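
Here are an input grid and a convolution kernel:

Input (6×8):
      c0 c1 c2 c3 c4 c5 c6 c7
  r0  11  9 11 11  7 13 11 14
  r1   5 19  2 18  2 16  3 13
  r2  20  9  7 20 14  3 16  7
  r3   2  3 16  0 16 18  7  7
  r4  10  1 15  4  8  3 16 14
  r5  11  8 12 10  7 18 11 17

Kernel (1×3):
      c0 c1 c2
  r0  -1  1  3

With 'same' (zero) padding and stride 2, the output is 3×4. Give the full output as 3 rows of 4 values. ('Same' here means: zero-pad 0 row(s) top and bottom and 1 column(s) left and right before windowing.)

38 35 35 40
47 58 3 34
13 26 13 55

Output[0,0]: The receptive field on the zero-padded input at this output position is [0 11 9]. Elementwise product with the kernel and sum: 0·-1 + 11·1 + 9·3.
Output[0,1]: The receptive field on the zero-padded input at this output position is [9 11 11]. Elementwise product with the kernel and sum: 9·-1 + 11·1 + 11·3.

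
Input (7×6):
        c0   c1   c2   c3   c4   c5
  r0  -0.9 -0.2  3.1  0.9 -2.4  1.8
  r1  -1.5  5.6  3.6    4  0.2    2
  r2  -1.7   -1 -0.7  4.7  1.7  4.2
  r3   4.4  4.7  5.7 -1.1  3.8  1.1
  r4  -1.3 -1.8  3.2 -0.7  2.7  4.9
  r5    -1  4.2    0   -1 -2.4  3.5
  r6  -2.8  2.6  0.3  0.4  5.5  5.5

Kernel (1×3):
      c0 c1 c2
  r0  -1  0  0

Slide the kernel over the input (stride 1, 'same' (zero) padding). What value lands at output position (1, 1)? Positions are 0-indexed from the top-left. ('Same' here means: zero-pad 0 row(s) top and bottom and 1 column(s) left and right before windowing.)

The receptive field on the zero-padded input at this output position is [-1.5 5.6 3.6]. Elementwise product with the kernel and sum: -1.5·-1.

1.5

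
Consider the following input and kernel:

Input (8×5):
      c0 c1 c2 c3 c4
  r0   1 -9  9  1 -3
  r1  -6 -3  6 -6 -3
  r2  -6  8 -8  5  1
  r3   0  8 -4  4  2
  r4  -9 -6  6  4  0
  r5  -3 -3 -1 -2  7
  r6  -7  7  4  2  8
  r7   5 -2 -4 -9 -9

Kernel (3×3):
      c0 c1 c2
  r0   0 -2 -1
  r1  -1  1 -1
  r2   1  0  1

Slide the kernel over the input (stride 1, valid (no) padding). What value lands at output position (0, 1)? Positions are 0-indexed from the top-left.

The receptive field on the input at this output position is [-9 9 1 / -3 6 -6 / 8 -8 5]. Elementwise product with the kernel and sum: 9·-2 + 1·-1 + -3·-1 + 6·1 + -6·-1 + 8·1 + 5·1.

9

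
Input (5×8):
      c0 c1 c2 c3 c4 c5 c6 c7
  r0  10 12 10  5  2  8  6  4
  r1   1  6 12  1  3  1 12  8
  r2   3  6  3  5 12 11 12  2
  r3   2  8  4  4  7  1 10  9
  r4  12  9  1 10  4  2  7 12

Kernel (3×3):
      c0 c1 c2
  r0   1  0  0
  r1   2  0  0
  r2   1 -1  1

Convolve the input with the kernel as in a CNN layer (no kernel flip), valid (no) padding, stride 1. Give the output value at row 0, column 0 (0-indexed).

The receptive field on the input at this output position is [10 12 10 / 1 6 12 / 3 6 3]. Elementwise product with the kernel and sum: 10·1 + 1·2 + 3·1 + 6·-1 + 3·1.

12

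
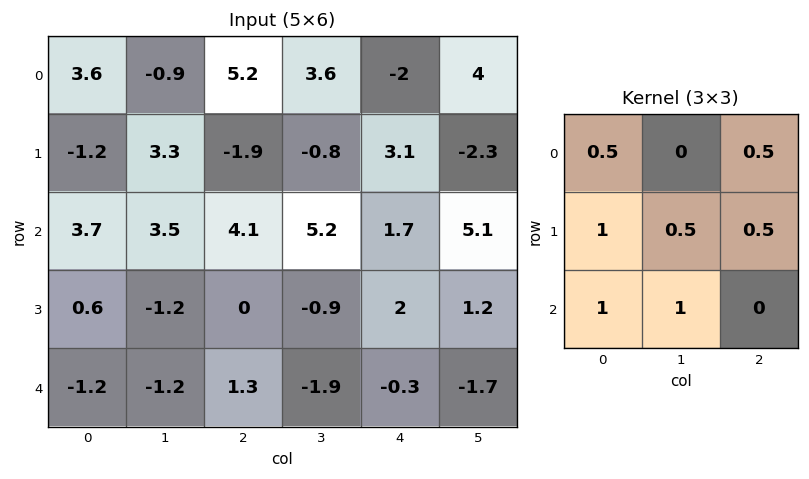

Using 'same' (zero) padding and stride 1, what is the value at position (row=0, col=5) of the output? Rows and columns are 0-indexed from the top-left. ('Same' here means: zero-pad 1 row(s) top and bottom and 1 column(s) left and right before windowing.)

The receptive field on the zero-padded input at this output position is [0 0 0 / -2 4 0 / 3.1 -2.3 0]. Elementwise product with the kernel and sum: 0·0.5 + 0·0.5 + -2·1 + 4·0.5 + 0·0.5 + 3.1·1 + -2.3·1.

0.8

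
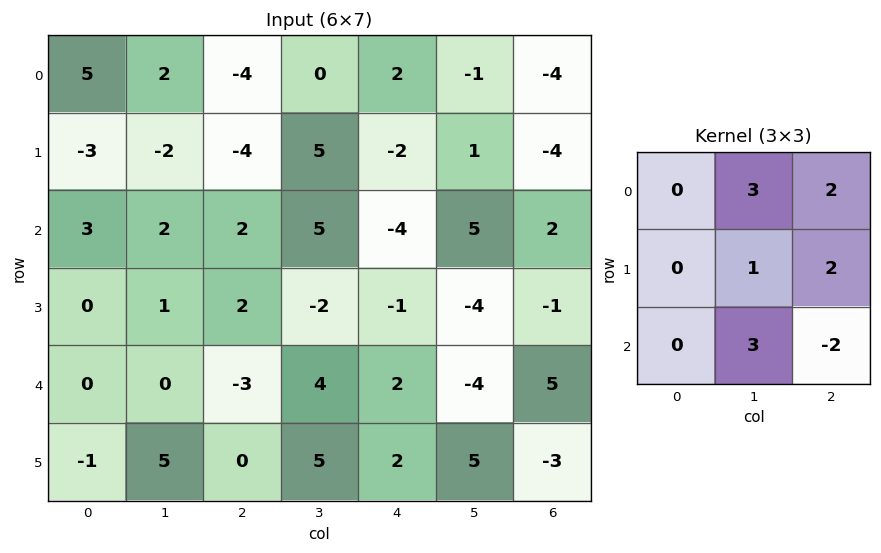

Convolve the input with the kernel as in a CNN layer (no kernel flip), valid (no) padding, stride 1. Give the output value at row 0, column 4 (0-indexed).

-7

The receptive field on the input at this output position is [2 -1 -4 / -2 1 -4 / -4 5 2]. Elementwise product with the kernel and sum: -1·3 + -4·2 + 1·1 + -4·2 + 5·3 + 2·-2.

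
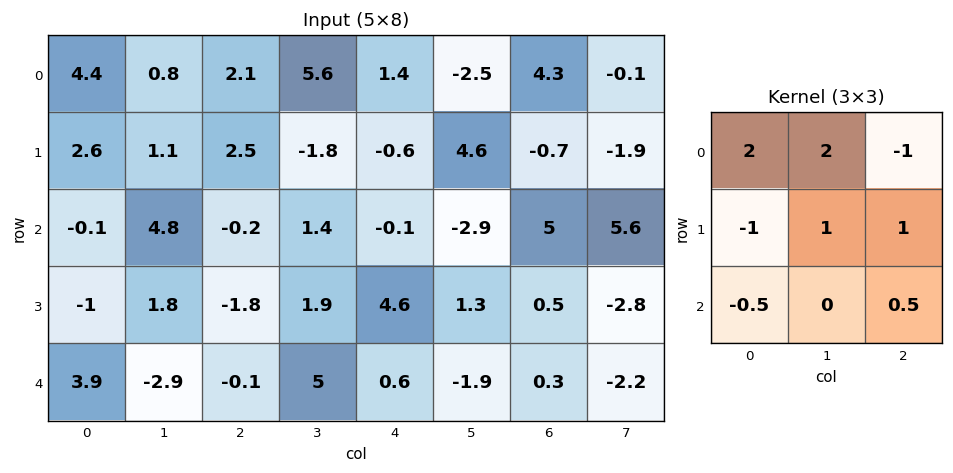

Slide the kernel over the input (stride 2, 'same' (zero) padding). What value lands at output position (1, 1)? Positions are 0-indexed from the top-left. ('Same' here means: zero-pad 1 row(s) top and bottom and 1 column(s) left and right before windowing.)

The receptive field on the zero-padded input at this output position is [1.1 2.5 -1.8 / 4.8 -0.2 1.4 / 1.8 -1.8 1.9]. Elementwise product with the kernel and sum: 1.1·2 + 2.5·2 + -1.8·-1 + 4.8·-1 + -0.2·1 + 1.4·1 + 1.8·-0.5 + 1.9·0.5.

5.45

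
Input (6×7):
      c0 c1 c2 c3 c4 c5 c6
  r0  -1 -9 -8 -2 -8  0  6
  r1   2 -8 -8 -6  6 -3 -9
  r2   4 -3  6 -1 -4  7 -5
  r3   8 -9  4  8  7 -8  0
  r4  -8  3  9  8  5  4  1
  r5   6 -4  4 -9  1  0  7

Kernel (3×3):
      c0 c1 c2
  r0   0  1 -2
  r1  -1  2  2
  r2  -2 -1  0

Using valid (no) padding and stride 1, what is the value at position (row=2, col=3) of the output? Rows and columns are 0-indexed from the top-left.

-49

The receptive field on the input at this output position is [-1 -4 7 / 8 7 -8 / 8 5 4]. Elementwise product with the kernel and sum: -4·1 + 7·-2 + 8·-1 + 7·2 + -8·2 + 8·-2 + 5·-1.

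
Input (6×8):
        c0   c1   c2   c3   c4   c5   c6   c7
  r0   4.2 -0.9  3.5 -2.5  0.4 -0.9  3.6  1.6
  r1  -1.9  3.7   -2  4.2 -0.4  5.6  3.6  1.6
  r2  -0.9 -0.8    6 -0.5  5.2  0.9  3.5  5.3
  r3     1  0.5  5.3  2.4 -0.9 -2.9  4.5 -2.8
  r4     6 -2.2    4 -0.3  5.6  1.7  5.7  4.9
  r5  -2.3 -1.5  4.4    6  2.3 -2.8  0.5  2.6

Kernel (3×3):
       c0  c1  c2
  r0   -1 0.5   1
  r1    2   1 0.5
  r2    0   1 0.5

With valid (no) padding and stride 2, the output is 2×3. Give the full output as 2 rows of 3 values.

-0.05 -2.25 12
11.45 14 0.85

Output[0,0]: The receptive field on the input at this output position is [4.2 -0.9 3.5 / -1.9 3.7 -2 / -0.9 -0.8 6]. Elementwise product with the kernel and sum: 4.2·-1 + -0.9·0.5 + 3.5·1 + -1.9·2 + 3.7·1 + -2·0.5 + -0.8·1 + 6·0.5.
Output[0,1]: The receptive field on the input at this output position is [3.5 -2.5 0.4 / -2 4.2 -0.4 / 6 -0.5 5.2]. Elementwise product with the kernel and sum: 3.5·-1 + -2.5·0.5 + 0.4·1 + -2·2 + 4.2·1 + -0.4·0.5 + -0.5·1 + 5.2·0.5.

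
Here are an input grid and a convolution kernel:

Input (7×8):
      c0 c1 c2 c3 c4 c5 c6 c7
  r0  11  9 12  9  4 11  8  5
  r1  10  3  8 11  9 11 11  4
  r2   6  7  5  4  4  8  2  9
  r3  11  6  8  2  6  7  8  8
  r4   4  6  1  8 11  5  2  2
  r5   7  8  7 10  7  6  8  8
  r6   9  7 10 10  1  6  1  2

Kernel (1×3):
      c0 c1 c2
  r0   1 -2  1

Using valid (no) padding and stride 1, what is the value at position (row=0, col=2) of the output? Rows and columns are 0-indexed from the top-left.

-2

The receptive field on the input at this output position is [12 9 4]. Elementwise product with the kernel and sum: 12·1 + 9·-2 + 4·1.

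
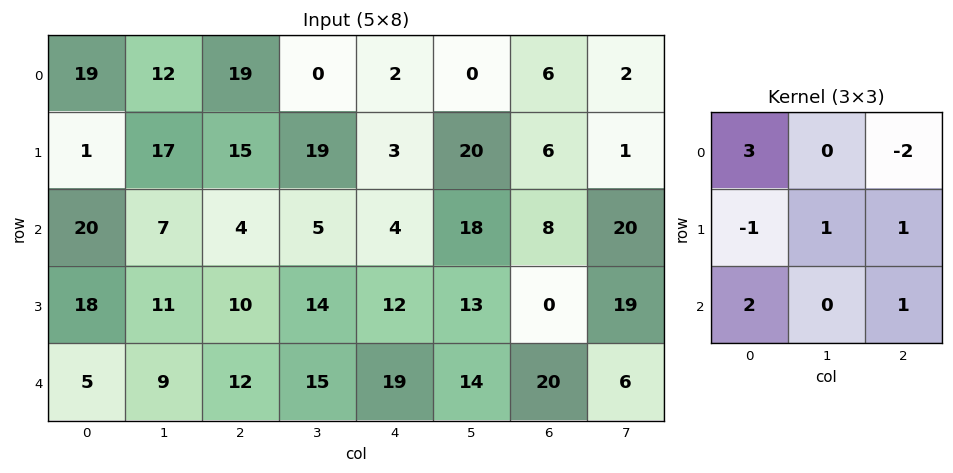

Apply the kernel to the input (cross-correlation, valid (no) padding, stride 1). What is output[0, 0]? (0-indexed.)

94

The receptive field on the input at this output position is [19 12 19 / 1 17 15 / 20 7 4]. Elementwise product with the kernel and sum: 19·3 + 19·-2 + 1·-1 + 17·1 + 15·1 + 20·2 + 4·1.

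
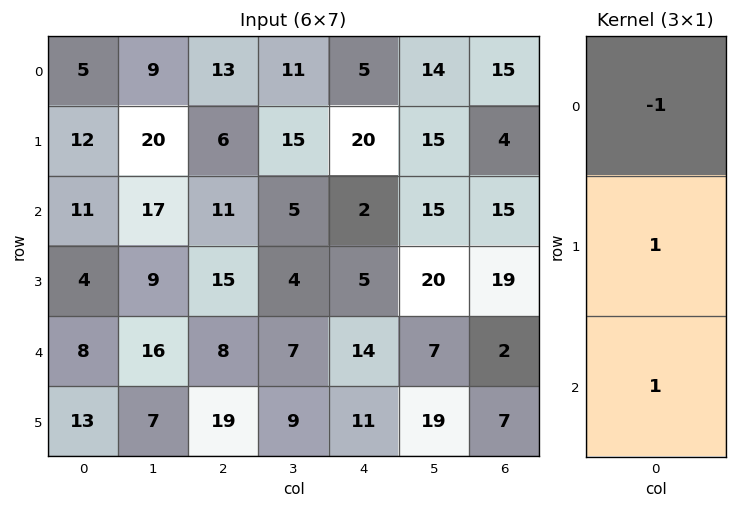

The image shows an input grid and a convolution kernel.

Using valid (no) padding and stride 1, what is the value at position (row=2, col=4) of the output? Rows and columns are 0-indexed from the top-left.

17

The receptive field on the input at this output position is [2 / 5 / 14]. Elementwise product with the kernel and sum: 2·-1 + 5·1 + 14·1.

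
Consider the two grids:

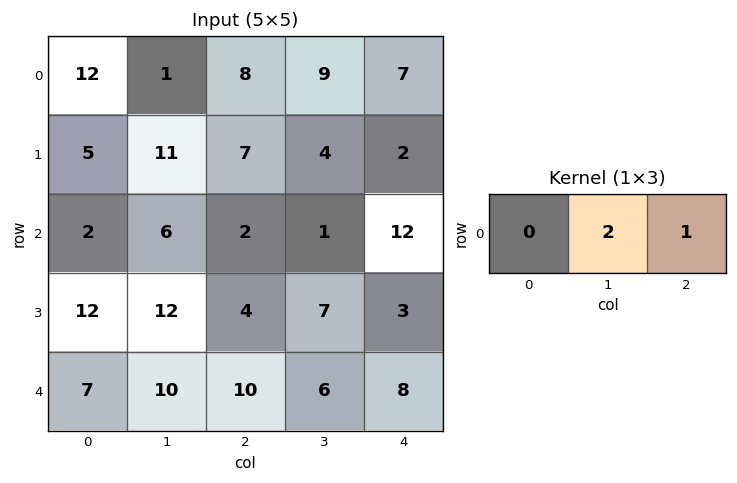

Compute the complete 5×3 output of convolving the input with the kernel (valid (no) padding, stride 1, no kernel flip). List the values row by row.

10 25 25
29 18 10
14 5 14
28 15 17
30 26 20

Output[0,0]: The receptive field on the input at this output position is [12 1 8]. Elementwise product with the kernel and sum: 1·2 + 8·1.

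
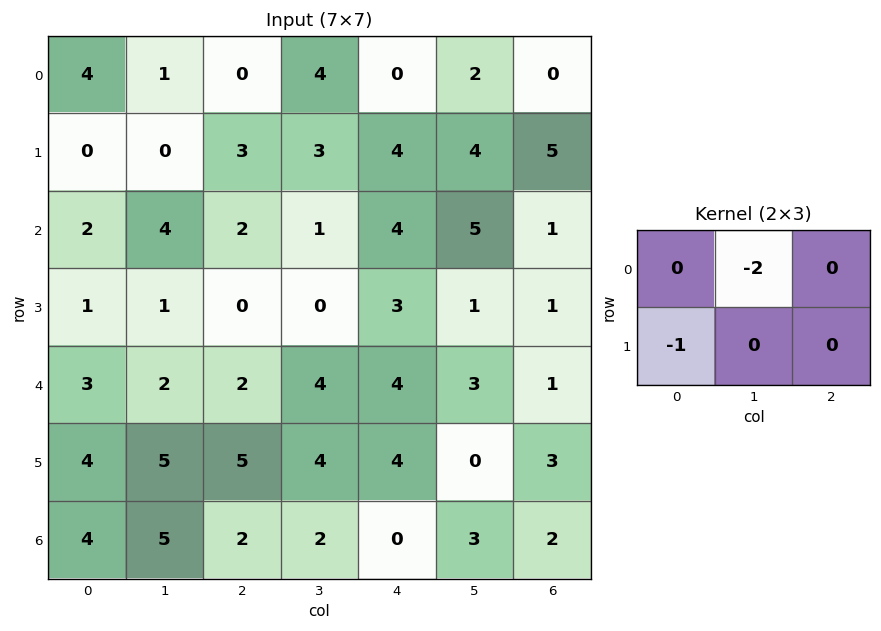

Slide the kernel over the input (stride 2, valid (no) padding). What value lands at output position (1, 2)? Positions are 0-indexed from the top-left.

The receptive field on the input at this output position is [4 5 1 / 3 1 1]. Elementwise product with the kernel and sum: 5·-2 + 3·-1.

-13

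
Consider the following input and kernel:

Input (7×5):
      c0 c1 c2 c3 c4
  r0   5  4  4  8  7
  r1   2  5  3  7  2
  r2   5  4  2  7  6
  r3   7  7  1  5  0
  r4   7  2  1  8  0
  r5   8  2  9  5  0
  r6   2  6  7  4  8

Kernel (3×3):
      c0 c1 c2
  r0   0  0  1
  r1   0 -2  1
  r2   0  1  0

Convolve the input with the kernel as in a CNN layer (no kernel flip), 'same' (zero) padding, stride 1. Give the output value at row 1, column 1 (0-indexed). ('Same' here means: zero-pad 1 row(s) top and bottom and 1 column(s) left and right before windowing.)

The receptive field on the zero-padded input at this output position is [5 4 4 / 2 5 3 / 5 4 2]. Elementwise product with the kernel and sum: 4·1 + 5·-2 + 3·1 + 4·1.

1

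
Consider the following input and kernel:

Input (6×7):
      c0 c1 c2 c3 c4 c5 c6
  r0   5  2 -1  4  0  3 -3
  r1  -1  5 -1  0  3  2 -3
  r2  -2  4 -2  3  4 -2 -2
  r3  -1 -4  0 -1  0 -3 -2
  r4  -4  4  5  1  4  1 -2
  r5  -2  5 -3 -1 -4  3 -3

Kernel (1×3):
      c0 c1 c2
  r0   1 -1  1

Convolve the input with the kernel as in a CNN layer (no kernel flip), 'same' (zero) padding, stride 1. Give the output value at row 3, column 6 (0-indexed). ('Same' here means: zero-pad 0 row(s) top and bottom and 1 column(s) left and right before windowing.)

The receptive field on the zero-padded input at this output position is [-3 -2 0]. Elementwise product with the kernel and sum: -3·1 + -2·-1 + 0·1.

-1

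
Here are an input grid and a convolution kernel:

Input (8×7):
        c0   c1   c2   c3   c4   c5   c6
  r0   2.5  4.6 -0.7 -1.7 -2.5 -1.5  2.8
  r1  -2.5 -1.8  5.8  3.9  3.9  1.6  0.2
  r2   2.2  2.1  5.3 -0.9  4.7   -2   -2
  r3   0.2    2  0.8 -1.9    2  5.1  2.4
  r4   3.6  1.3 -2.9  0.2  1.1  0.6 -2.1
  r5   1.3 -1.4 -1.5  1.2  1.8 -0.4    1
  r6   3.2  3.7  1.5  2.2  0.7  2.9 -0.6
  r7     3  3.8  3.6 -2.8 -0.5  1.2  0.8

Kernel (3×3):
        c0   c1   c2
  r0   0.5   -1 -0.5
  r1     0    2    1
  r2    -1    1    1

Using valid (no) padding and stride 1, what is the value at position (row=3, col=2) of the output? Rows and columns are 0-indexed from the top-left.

The receptive field on the input at this output position is [0.8 -1.9 2 / -2.9 0.2 1.1 / -1.5 1.2 1.8]. Elementwise product with the kernel and sum: 0.8·0.5 + -1.9·-1 + 2·-0.5 + 0.2·2 + 1.1·1 + -1.5·-1 + 1.2·1 + 1.8·1.

7.3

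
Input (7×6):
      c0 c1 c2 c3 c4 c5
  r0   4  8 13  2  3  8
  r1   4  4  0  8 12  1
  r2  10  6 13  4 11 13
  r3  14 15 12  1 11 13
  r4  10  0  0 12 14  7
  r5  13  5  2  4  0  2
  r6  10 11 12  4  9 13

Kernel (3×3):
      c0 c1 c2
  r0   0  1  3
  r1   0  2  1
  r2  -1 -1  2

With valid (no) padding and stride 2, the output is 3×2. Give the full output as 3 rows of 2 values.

65 44
77 66
15 64

Output[0,0]: The receptive field on the input at this output position is [4 8 13 / 4 4 0 / 10 6 13]. Elementwise product with the kernel and sum: 8·1 + 13·3 + 4·2 + 0·1 + 10·-1 + 6·-1 + 13·2.
Output[0,1]: The receptive field on the input at this output position is [13 2 3 / 0 8 12 / 13 4 11]. Elementwise product with the kernel and sum: 2·1 + 3·3 + 8·2 + 12·1 + 13·-1 + 4·-1 + 11·2.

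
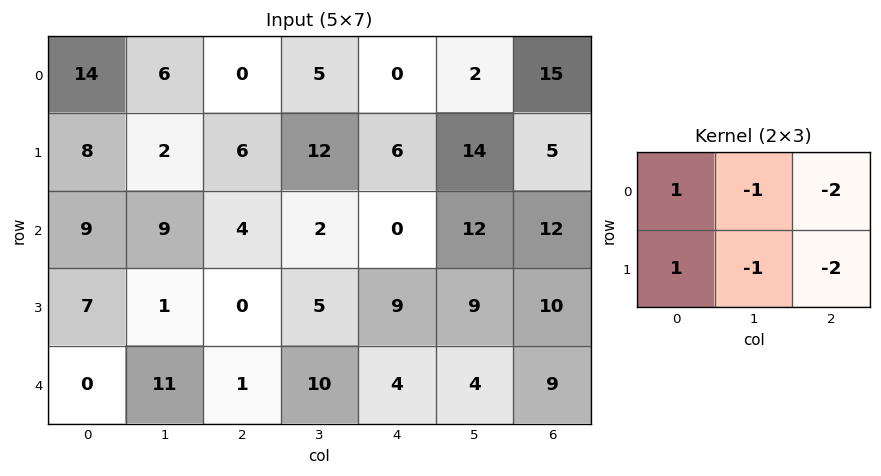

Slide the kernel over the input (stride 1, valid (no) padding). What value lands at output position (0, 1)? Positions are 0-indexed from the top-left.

-32

The receptive field on the input at this output position is [6 0 5 / 2 6 12]. Elementwise product with the kernel and sum: 6·1 + 0·-1 + 5·-2 + 2·1 + 6·-1 + 12·-2.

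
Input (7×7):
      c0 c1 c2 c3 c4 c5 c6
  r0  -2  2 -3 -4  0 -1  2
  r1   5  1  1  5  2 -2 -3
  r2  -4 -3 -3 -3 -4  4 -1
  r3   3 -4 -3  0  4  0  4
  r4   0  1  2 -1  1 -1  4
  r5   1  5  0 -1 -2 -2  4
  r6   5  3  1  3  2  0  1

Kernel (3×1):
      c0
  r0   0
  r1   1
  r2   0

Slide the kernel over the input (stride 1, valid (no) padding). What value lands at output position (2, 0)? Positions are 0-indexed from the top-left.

3

The receptive field on the input at this output position is [-4 / 3 / 0]. Elementwise product with the kernel and sum: 3·1.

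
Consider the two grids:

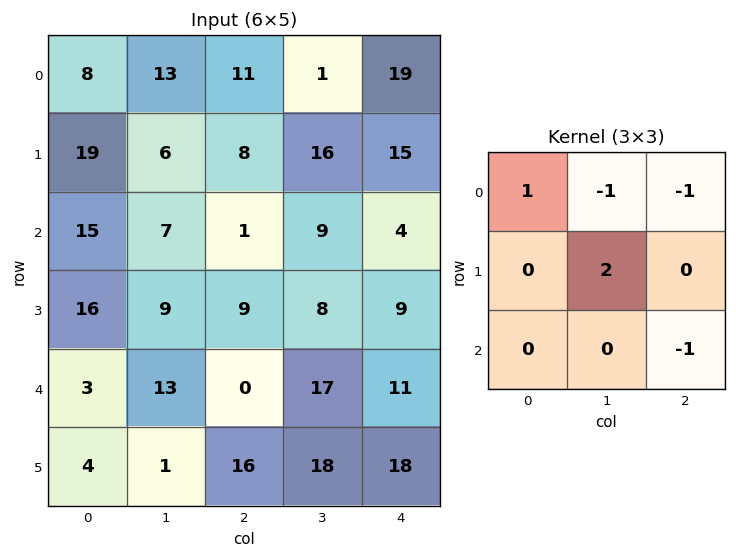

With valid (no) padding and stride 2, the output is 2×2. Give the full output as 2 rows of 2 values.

Output[0,0]: The receptive field on the input at this output position is [8 13 11 / 19 6 8 / 15 7 1]. Elementwise product with the kernel and sum: 8·1 + 13·-1 + 11·-1 + 6·2 + 1·-1.

-5 19
25 -7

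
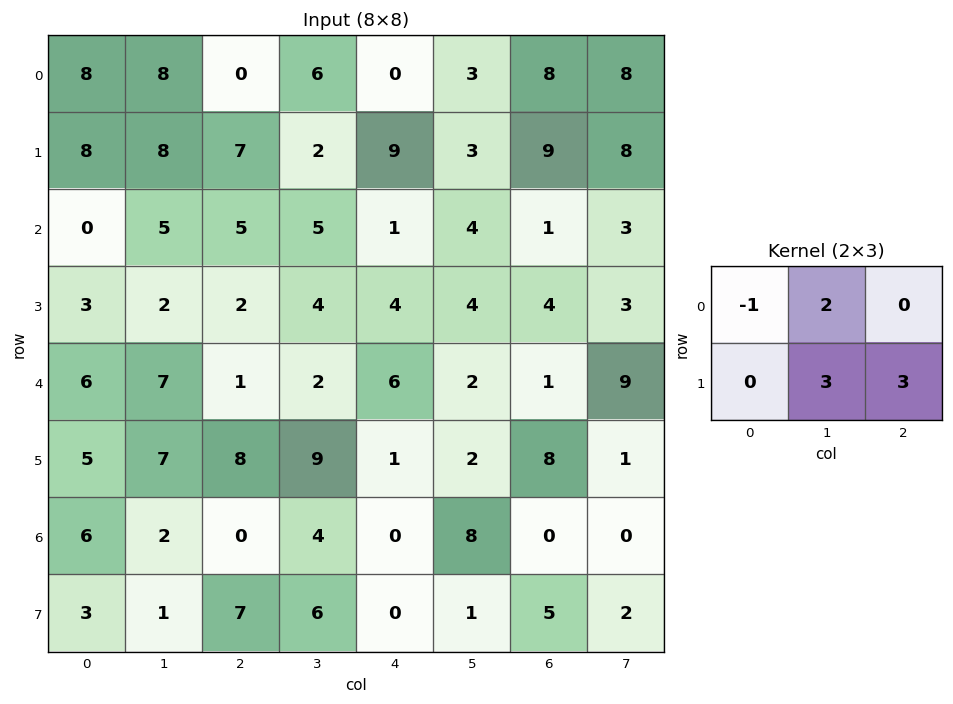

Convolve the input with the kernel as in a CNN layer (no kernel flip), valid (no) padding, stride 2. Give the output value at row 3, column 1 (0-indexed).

26

The receptive field on the input at this output position is [0 4 0 / 7 6 0]. Elementwise product with the kernel and sum: 0·-1 + 4·2 + 6·3 + 0·3.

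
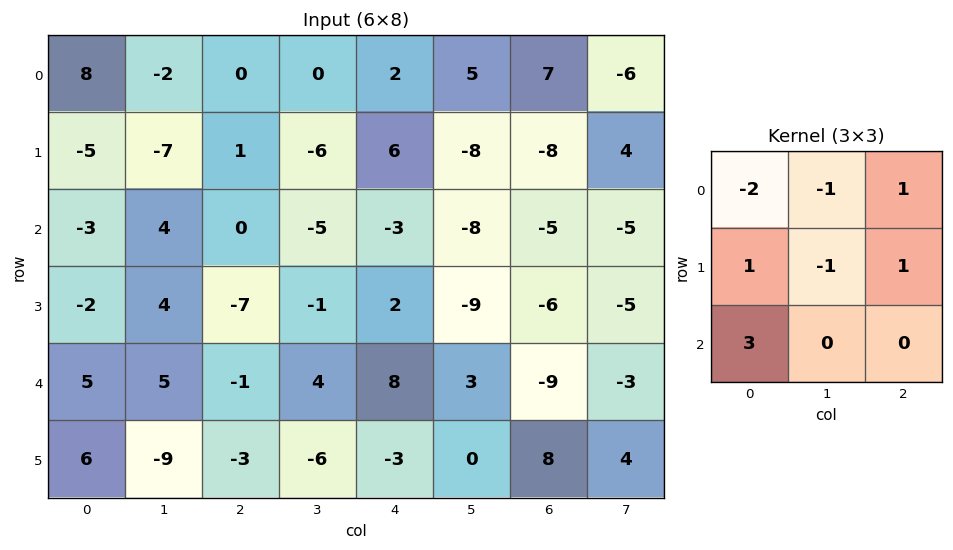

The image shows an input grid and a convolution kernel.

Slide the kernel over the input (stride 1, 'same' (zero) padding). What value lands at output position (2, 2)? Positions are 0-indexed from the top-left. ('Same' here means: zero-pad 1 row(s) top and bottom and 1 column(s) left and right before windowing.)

The receptive field on the zero-padded input at this output position is [-7 1 -6 / 4 0 -5 / 4 -7 -1]. Elementwise product with the kernel and sum: -7·-2 + 1·-1 + -6·1 + 4·1 + 0·-1 + -5·1 + 4·3.

18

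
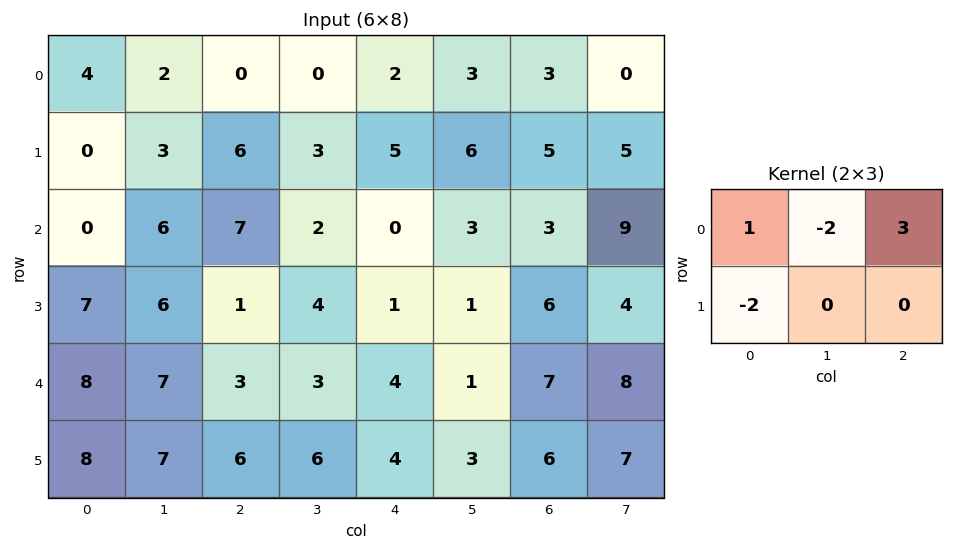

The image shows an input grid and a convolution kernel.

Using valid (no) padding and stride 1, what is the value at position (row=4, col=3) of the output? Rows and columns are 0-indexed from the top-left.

The receptive field on the input at this output position is [3 4 1 / 6 4 3]. Elementwise product with the kernel and sum: 3·1 + 4·-2 + 1·3 + 6·-2.

-14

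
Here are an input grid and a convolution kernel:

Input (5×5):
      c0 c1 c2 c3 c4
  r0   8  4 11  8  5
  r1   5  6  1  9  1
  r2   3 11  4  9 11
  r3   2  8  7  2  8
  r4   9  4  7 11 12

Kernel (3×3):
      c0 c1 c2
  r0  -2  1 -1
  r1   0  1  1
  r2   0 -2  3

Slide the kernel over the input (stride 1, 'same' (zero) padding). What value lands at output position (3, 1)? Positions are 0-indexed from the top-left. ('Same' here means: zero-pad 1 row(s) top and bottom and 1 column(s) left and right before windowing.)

The receptive field on the zero-padded input at this output position is [3 11 4 / 2 8 7 / 9 4 7]. Elementwise product with the kernel and sum: 3·-2 + 11·1 + 4·-1 + 8·1 + 7·1 + 4·-2 + 7·3.

29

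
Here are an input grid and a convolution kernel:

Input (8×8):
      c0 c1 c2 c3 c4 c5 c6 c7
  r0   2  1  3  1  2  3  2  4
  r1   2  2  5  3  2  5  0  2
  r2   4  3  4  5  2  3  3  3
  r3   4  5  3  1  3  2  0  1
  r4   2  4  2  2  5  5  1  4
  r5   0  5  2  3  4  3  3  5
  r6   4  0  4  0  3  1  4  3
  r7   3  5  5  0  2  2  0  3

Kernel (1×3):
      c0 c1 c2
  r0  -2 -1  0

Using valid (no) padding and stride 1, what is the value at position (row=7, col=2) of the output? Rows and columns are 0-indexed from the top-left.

-10

The receptive field on the input at this output position is [5 0 2]. Elementwise product with the kernel and sum: 5·-2 + 0·-1.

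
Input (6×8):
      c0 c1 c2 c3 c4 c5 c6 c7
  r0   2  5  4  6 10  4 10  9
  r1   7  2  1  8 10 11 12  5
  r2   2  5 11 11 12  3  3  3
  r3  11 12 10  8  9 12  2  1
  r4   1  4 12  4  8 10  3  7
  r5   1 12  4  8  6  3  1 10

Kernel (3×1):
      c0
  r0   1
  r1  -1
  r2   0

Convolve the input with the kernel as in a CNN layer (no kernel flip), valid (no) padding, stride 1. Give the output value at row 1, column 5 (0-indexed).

8

The receptive field on the input at this output position is [11 / 3 / 12]. Elementwise product with the kernel and sum: 11·1 + 3·-1.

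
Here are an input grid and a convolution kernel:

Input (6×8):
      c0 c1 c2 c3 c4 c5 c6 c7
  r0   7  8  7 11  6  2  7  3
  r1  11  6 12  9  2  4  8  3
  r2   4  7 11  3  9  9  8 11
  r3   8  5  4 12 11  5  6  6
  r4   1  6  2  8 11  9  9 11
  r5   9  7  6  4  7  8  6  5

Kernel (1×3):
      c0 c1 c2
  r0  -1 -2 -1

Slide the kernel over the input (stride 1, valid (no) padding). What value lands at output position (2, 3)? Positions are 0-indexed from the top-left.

-30

The receptive field on the input at this output position is [3 9 9]. Elementwise product with the kernel and sum: 3·-1 + 9·-2 + 9·-1.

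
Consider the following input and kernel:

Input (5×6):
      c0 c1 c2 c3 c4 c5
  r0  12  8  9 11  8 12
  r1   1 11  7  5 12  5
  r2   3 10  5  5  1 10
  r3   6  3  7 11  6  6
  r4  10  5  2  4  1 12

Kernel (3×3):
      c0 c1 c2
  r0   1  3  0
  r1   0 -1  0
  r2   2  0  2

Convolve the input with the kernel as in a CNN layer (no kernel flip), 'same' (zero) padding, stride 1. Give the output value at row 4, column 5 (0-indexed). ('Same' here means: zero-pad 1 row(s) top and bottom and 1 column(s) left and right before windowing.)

The receptive field on the zero-padded input at this output position is [6 6 0 / 1 12 0 / 0 0 0]. Elementwise product with the kernel and sum: 6·1 + 6·3 + 12·-1 + 0·2 + 0·2.

12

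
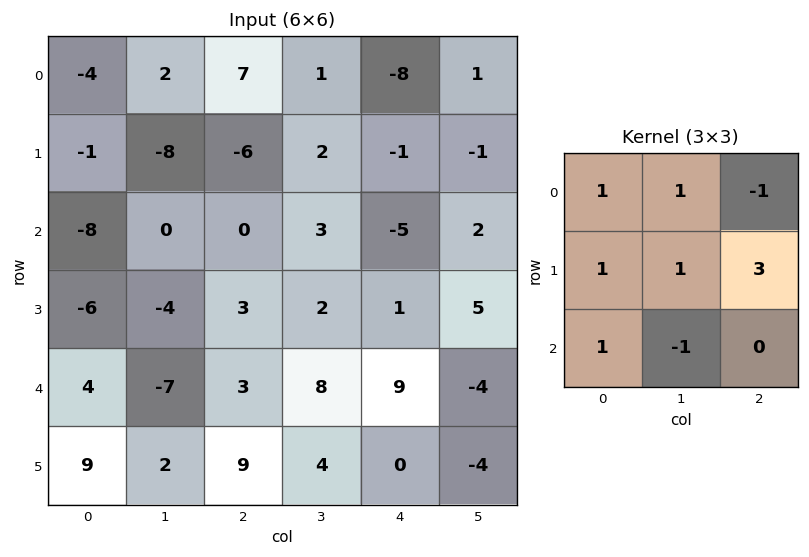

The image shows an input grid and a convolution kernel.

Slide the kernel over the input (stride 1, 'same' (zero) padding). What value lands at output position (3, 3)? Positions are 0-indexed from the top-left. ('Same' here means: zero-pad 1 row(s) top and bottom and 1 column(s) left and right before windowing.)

11

The receptive field on the zero-padded input at this output position is [0 3 -5 / 3 2 1 / 3 8 9]. Elementwise product with the kernel and sum: 0·1 + 3·1 + -5·-1 + 3·1 + 2·1 + 1·3 + 3·1 + 8·-1.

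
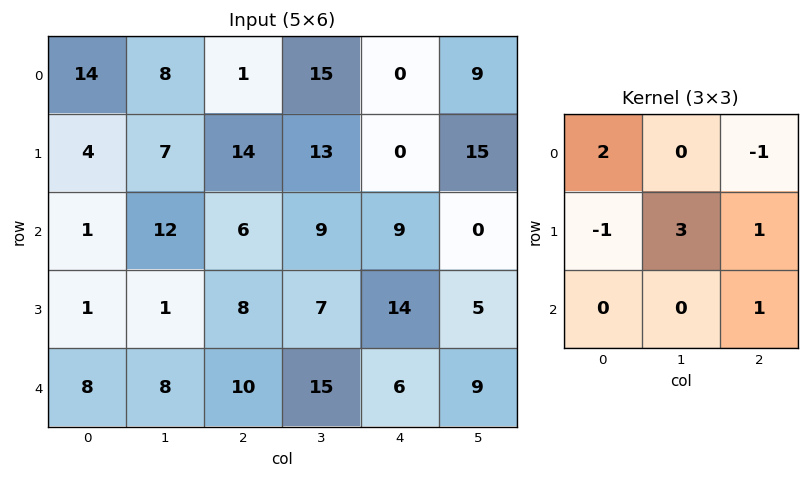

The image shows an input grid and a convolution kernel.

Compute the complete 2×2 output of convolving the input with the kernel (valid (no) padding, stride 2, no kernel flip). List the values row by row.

64 36
16 36

Output[0,0]: The receptive field on the input at this output position is [14 8 1 / 4 7 14 / 1 12 6]. Elementwise product with the kernel and sum: 14·2 + 1·-1 + 4·-1 + 7·3 + 14·1 + 6·1.
Output[0,1]: The receptive field on the input at this output position is [1 15 0 / 14 13 0 / 6 9 9]. Elementwise product with the kernel and sum: 1·2 + 0·-1 + 14·-1 + 13·3 + 0·1 + 9·1.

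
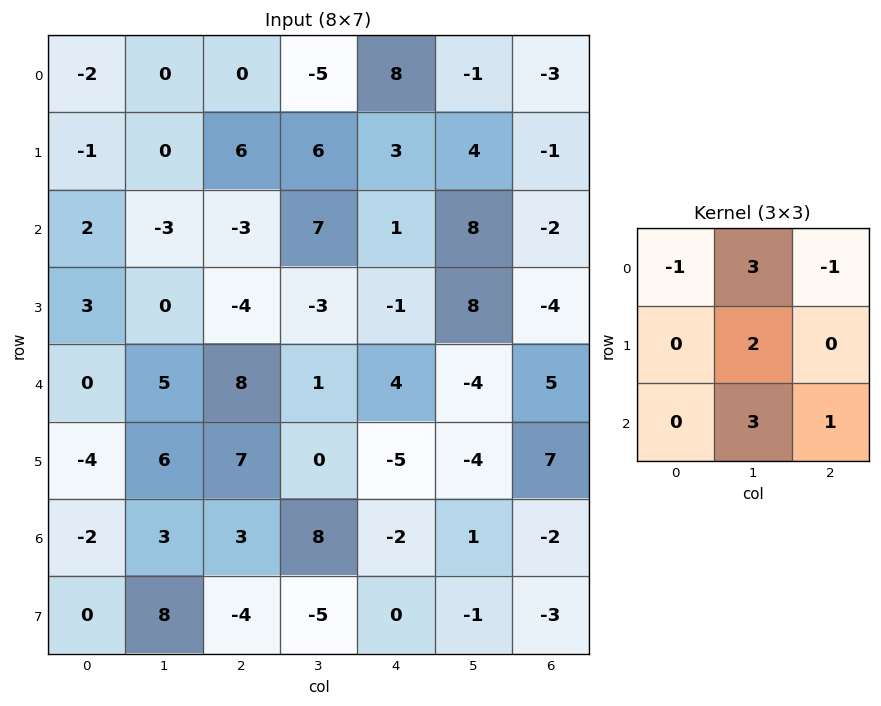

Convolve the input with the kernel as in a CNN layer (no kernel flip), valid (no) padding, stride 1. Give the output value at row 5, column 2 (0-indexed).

-1

The receptive field on the input at this output position is [7 0 -5 / 3 8 -2 / -4 -5 0]. Elementwise product with the kernel and sum: 7·-1 + 0·3 + -5·-1 + 8·2 + -5·3 + 0·1.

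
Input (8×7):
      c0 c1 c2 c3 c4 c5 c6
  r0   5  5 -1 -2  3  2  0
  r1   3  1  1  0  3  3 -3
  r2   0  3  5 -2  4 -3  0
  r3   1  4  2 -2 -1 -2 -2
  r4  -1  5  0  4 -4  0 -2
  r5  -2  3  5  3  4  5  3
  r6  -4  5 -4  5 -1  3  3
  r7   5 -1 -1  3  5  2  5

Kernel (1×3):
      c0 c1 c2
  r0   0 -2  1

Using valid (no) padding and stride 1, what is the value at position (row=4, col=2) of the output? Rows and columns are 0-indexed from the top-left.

The receptive field on the input at this output position is [0 4 -4]. Elementwise product with the kernel and sum: 4·-2 + -4·1.

-12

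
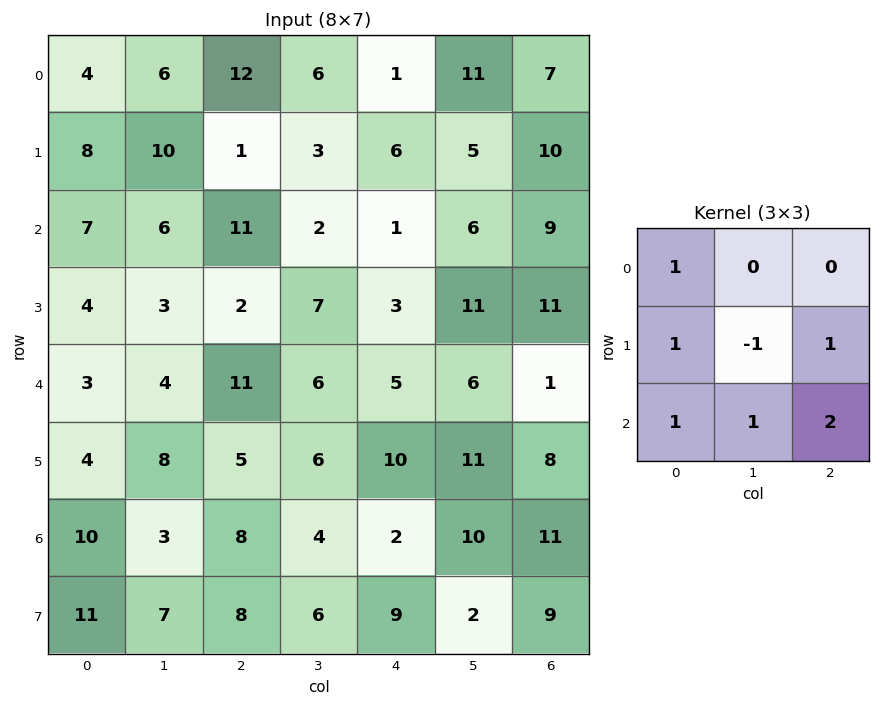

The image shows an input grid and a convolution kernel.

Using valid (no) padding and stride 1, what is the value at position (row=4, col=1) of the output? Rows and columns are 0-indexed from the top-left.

32

The receptive field on the input at this output position is [4 11 6 / 8 5 6 / 3 8 4]. Elementwise product with the kernel and sum: 4·1 + 8·1 + 5·-1 + 6·1 + 3·1 + 8·1 + 4·2.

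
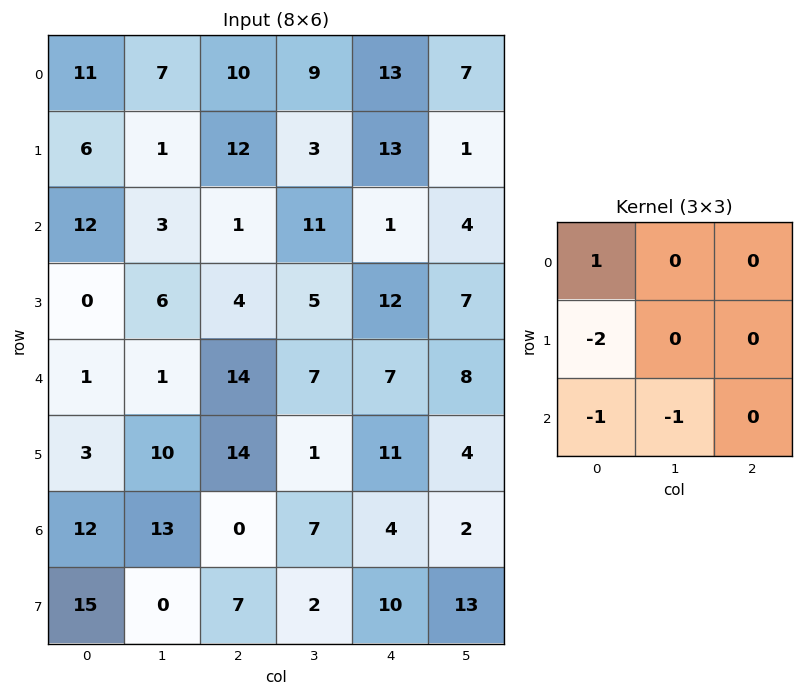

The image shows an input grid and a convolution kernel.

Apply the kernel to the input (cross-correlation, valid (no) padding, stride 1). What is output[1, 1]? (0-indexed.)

The receptive field on the input at this output position is [1 12 3 / 3 1 11 / 6 4 5]. Elementwise product with the kernel and sum: 1·1 + 3·-2 + 6·-1 + 4·-1.

-15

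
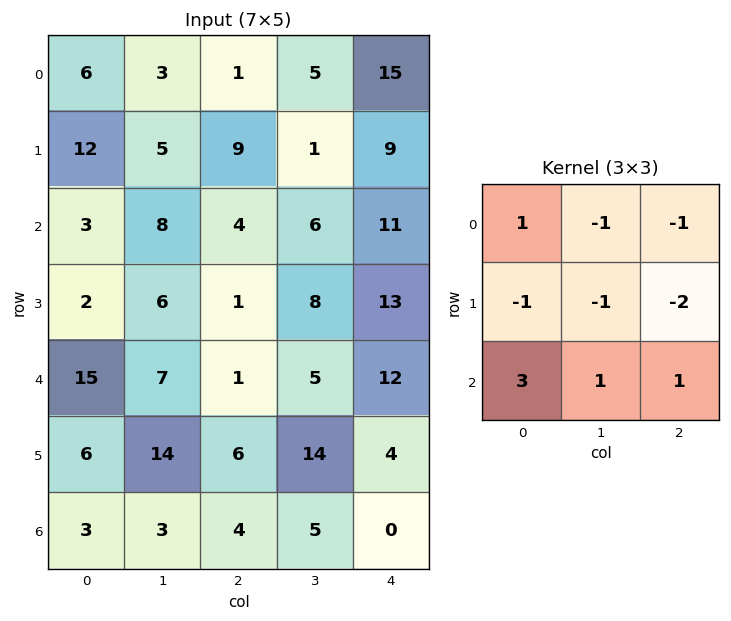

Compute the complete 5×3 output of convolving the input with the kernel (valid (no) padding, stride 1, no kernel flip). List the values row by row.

-12 15 -18
-8 -2 -9
34 2 -28
9 41 -14
-9 -29 -27

Output[0,0]: The receptive field on the input at this output position is [6 3 1 / 12 5 9 / 3 8 4]. Elementwise product with the kernel and sum: 6·1 + 3·-1 + 1·-1 + 12·-1 + 5·-1 + 9·-2 + 3·3 + 8·1 + 4·1.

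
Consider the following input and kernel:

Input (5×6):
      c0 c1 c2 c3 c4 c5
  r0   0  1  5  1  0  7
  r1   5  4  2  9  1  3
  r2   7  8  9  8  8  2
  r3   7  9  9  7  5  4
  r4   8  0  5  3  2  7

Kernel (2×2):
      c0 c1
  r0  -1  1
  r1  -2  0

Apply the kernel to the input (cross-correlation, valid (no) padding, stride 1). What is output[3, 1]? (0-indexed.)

The receptive field on the input at this output position is [9 9 / 0 5]. Elementwise product with the kernel and sum: 9·-1 + 9·1 + 0·-2.

0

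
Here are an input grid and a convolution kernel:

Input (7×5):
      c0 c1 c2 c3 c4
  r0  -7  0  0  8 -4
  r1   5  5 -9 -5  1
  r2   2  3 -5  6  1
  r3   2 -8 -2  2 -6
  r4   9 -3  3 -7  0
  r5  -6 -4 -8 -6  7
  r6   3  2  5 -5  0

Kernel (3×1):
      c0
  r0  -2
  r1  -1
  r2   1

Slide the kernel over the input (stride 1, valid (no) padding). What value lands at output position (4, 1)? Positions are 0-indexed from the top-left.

12

The receptive field on the input at this output position is [-3 / -4 / 2]. Elementwise product with the kernel and sum: -3·-2 + -4·-1 + 2·1.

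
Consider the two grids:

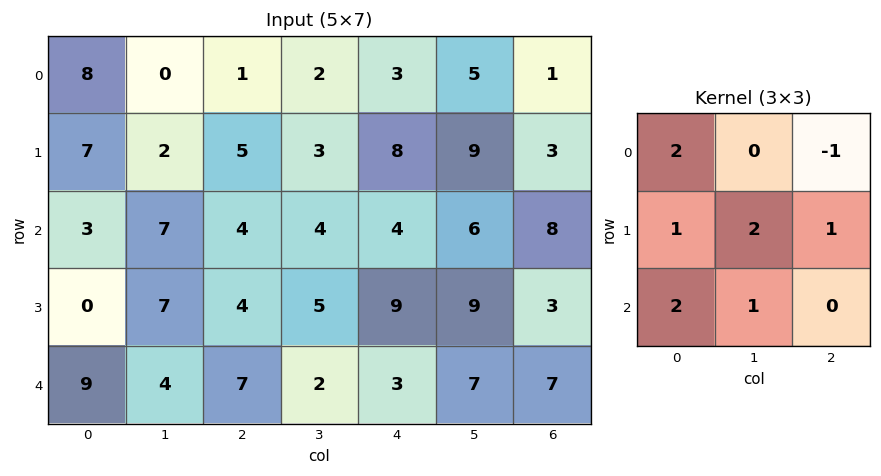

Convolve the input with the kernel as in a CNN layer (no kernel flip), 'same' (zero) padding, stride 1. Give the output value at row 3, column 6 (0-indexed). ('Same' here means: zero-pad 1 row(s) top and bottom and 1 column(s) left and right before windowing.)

The receptive field on the zero-padded input at this output position is [6 8 0 / 9 3 0 / 7 7 0]. Elementwise product with the kernel and sum: 6·2 + 0·-1 + 9·1 + 3·2 + 0·1 + 7·2 + 7·1.

48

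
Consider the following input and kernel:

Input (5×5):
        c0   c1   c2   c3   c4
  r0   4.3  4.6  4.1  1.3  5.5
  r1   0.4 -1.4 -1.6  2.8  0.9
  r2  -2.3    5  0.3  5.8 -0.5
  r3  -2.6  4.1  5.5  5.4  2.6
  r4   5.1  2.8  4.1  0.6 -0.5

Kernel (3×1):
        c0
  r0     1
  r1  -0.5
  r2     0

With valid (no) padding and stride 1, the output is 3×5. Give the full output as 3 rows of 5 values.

Output[0,0]: The receptive field on the input at this output position is [4.3 / 0.4 / -2.3]. Elementwise product with the kernel and sum: 4.3·1 + 0.4·-0.5.
Output[0,1]: The receptive field on the input at this output position is [4.6 / -1.4 / 5]. Elementwise product with the kernel and sum: 4.6·1 + -1.4·-0.5.

4.1 5.3 4.9 -0.1 5.05
1.55 -3.9 -1.75 -0.1 1.15
-1 2.95 -2.45 3.1 -1.8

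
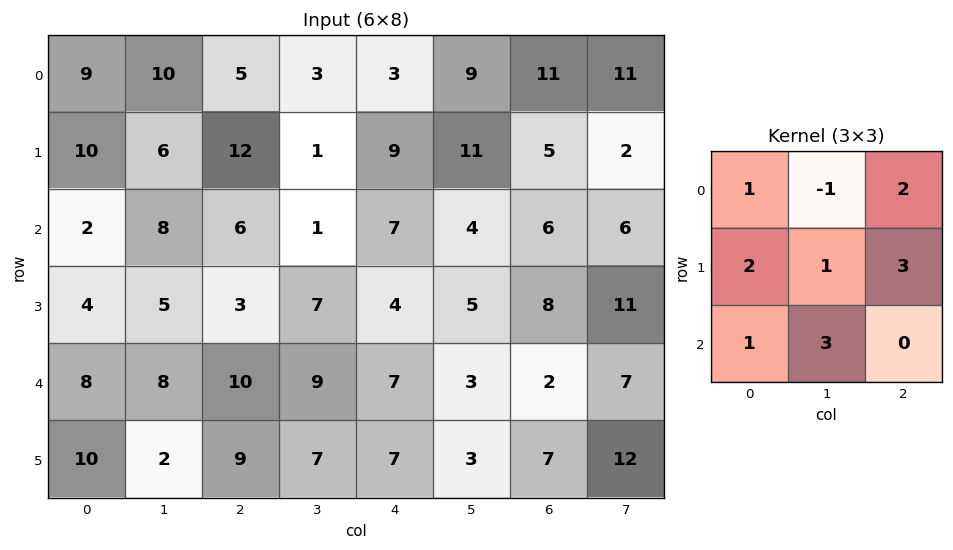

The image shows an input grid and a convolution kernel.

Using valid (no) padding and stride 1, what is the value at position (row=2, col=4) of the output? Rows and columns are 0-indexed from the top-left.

68

The receptive field on the input at this output position is [7 4 6 / 4 5 8 / 7 3 2]. Elementwise product with the kernel and sum: 7·1 + 4·-1 + 6·2 + 4·2 + 5·1 + 8·3 + 7·1 + 3·3.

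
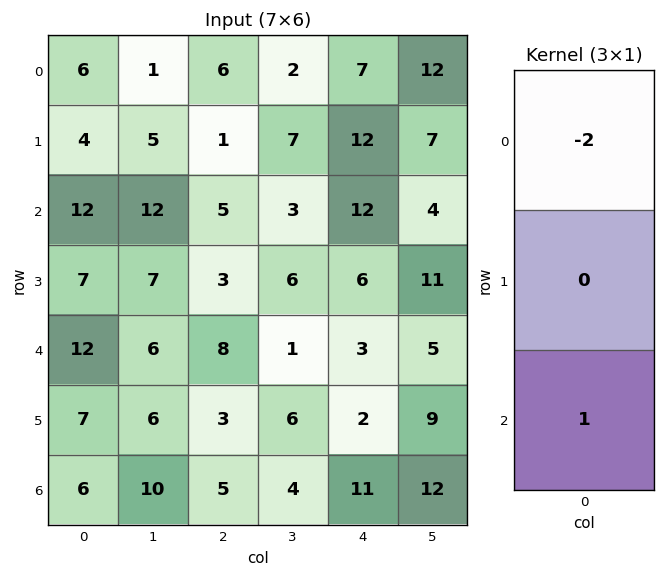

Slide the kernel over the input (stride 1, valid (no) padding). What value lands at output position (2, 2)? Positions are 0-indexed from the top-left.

The receptive field on the input at this output position is [5 / 3 / 8]. Elementwise product with the kernel and sum: 5·-2 + 8·1.

-2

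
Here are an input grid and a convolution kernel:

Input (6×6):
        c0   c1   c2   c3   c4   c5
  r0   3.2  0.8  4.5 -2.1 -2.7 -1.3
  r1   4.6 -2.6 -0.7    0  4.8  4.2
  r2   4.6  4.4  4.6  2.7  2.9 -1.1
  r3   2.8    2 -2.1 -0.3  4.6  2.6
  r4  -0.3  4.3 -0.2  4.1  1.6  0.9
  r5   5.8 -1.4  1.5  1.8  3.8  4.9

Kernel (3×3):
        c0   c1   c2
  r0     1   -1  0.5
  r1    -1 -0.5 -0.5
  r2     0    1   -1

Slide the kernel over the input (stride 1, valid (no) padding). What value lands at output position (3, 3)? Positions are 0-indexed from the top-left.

-10.05

The receptive field on the input at this output position is [-0.3 4.6 2.6 / 4.1 1.6 0.9 / 1.8 3.8 4.9]. Elementwise product with the kernel and sum: -0.3·1 + 4.6·-1 + 2.6·0.5 + 4.1·-1 + 1.6·-0.5 + 0.9·-0.5 + 3.8·1 + 4.9·-1.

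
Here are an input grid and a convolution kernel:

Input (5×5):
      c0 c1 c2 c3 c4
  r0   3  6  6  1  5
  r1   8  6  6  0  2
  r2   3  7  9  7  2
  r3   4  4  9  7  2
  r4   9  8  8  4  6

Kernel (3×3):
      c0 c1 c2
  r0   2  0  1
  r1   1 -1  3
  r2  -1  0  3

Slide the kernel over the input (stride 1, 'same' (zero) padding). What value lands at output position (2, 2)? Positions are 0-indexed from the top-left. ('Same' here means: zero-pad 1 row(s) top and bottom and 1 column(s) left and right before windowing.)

The receptive field on the zero-padded input at this output position is [6 6 0 / 7 9 7 / 4 9 7]. Elementwise product with the kernel and sum: 6·2 + 0·1 + 7·1 + 9·-1 + 7·3 + 4·-1 + 7·3.

48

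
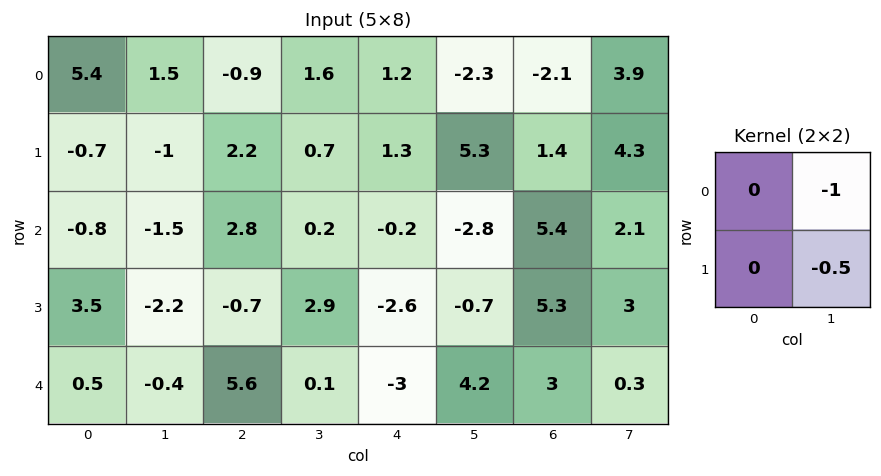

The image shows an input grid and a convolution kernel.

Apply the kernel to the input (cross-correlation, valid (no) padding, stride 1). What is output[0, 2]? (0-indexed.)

The receptive field on the input at this output position is [-0.9 1.6 / 2.2 0.7]. Elementwise product with the kernel and sum: 1.6·-1 + 0.7·-0.5.

-1.95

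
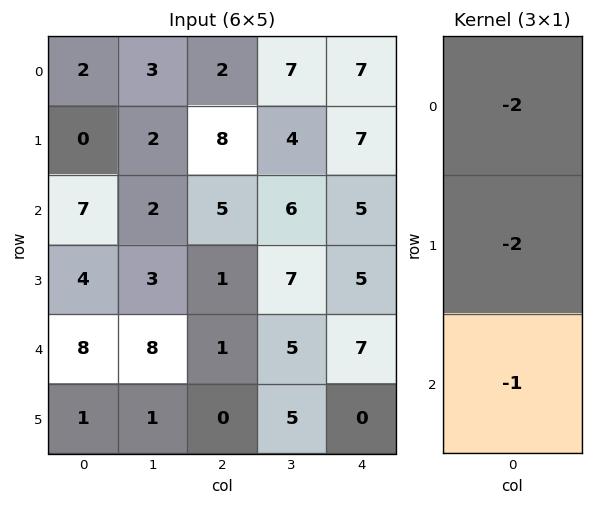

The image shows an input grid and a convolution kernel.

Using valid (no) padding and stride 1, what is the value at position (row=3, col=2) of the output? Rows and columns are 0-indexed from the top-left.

-4

The receptive field on the input at this output position is [1 / 1 / 0]. Elementwise product with the kernel and sum: 1·-2 + 1·-2 + 0·-1.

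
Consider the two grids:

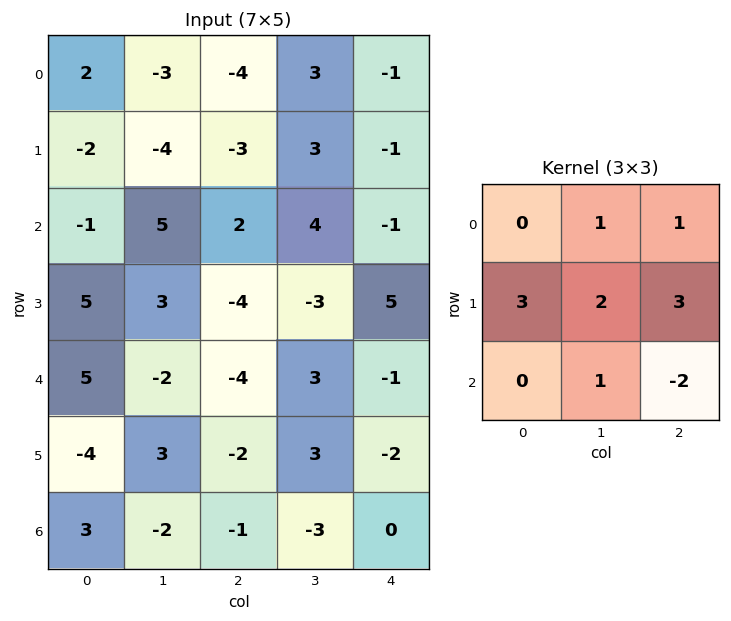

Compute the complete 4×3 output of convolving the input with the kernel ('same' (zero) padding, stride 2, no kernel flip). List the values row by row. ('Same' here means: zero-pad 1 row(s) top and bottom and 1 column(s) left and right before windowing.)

Output[0,0]: The receptive field on the zero-padded input at this output position is [0 0 0 / 0 2 -3 / 0 -2 -4]. Elementwise product with the kernel and sum: 0·1 + 0·1 + 0·3 + 2·2 + -3·3 + -2·1 + -4·-2.

1 -17 6
6 33 14
2 -20 10
-1 -16 -11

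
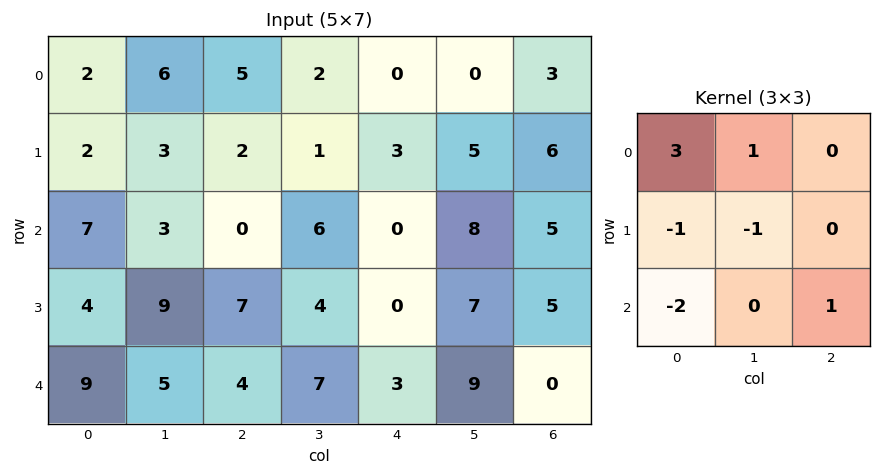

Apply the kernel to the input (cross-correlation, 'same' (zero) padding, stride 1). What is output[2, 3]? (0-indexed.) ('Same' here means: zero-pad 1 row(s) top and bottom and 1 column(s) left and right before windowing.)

The receptive field on the zero-padded input at this output position is [2 1 3 / 0 6 0 / 7 4 0]. Elementwise product with the kernel and sum: 2·3 + 1·1 + 0·-1 + 6·-1 + 7·-2 + 0·1.

-13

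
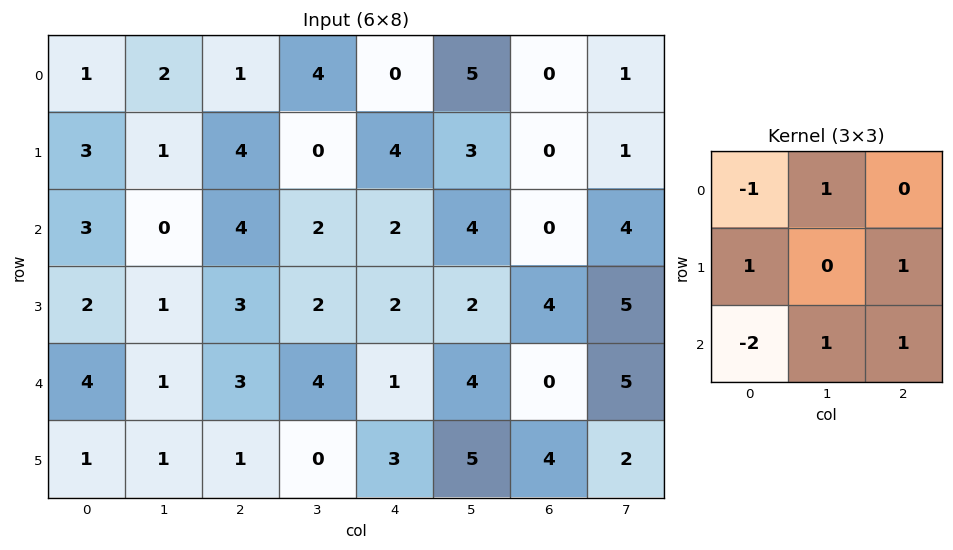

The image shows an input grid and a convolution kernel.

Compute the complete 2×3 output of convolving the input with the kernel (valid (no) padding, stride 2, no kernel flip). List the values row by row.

Output[0,0]: The receptive field on the input at this output position is [1 2 1 / 3 1 4 / 3 0 4]. Elementwise product with the kernel and sum: 1·-1 + 2·1 + 3·1 + 4·1 + 3·-2 + 0·1 + 4·1.

6 7 9
-2 2 10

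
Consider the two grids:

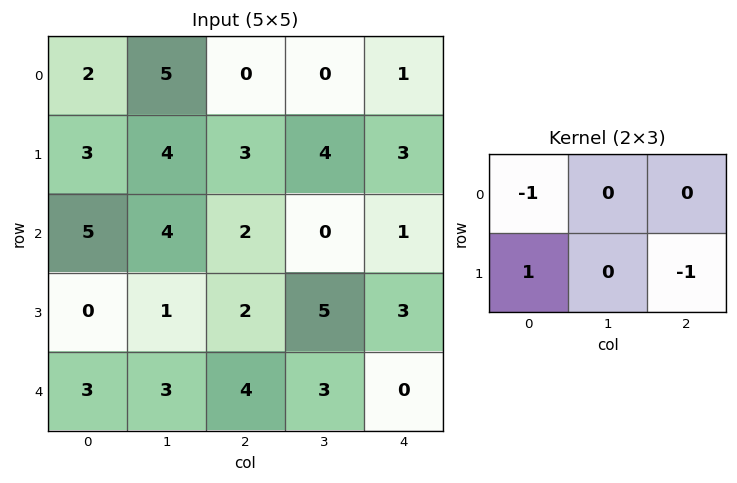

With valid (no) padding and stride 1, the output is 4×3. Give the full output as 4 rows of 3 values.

Output[0,0]: The receptive field on the input at this output position is [2 5 0 / 3 4 3]. Elementwise product with the kernel and sum: 2·-1 + 3·1 + 3·-1.

-2 -5 0
0 0 -2
-7 -8 -3
-1 -1 2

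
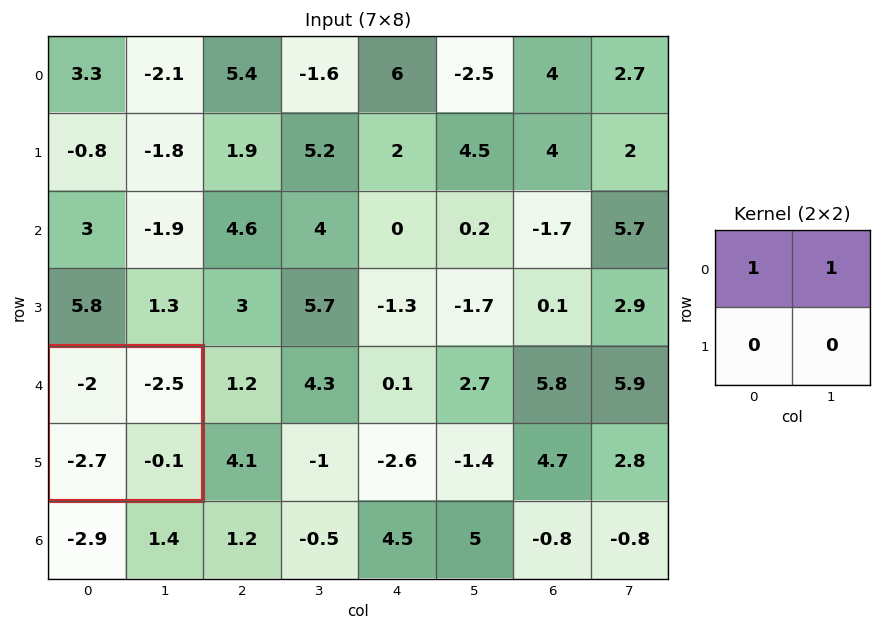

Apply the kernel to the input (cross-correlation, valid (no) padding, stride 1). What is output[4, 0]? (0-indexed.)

-4.5

The receptive field on the input at this output position is [-2 -2.5 / -2.7 -0.1]. Elementwise product with the kernel and sum: -2·1 + -2.5·1.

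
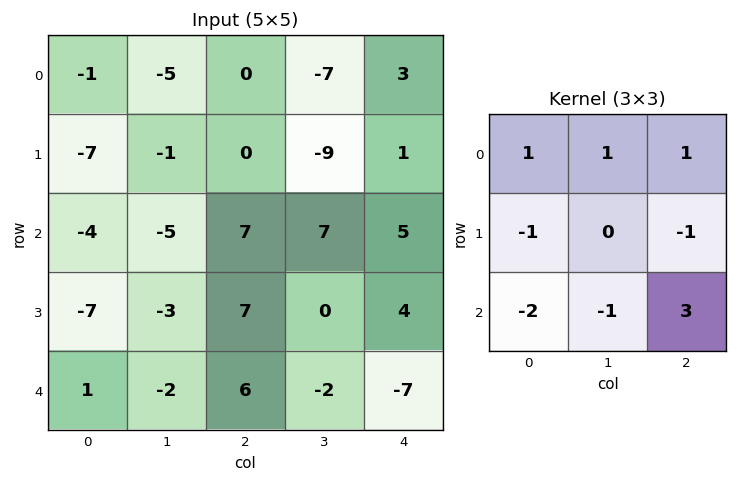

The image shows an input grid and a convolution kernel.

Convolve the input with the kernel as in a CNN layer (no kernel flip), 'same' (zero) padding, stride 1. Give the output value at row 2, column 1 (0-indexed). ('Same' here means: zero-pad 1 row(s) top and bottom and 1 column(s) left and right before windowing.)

27

The receptive field on the zero-padded input at this output position is [-7 -1 0 / -4 -5 7 / -7 -3 7]. Elementwise product with the kernel and sum: -7·1 + -1·1 + 0·1 + -4·-1 + 7·-1 + -7·-2 + -3·-1 + 7·3.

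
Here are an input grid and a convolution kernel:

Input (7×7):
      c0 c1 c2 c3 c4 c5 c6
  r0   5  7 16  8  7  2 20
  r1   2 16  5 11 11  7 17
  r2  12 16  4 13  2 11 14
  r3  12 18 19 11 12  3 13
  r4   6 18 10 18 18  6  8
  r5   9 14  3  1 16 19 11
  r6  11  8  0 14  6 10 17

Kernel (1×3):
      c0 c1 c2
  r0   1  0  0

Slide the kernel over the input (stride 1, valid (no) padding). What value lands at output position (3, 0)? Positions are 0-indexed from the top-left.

The receptive field on the input at this output position is [12 18 19]. Elementwise product with the kernel and sum: 12·1.

12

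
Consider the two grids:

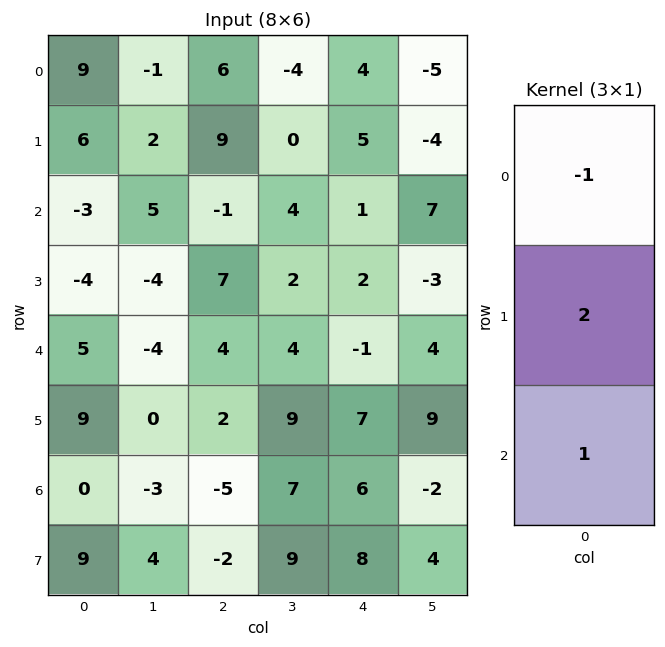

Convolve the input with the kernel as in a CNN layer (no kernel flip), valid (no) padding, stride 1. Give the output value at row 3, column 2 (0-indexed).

3

The receptive field on the input at this output position is [7 / 4 / 2]. Elementwise product with the kernel and sum: 7·-1 + 4·2 + 2·1.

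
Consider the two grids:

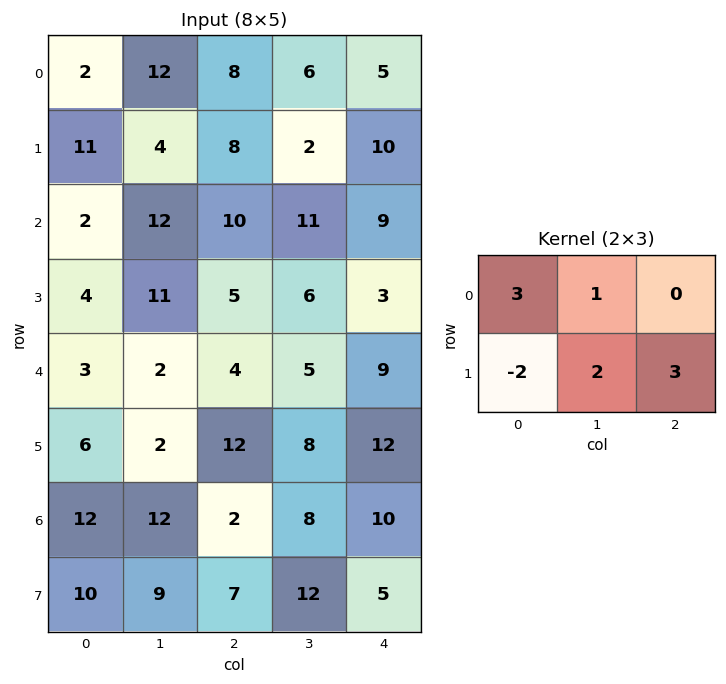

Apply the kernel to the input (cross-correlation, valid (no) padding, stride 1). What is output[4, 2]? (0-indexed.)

The receptive field on the input at this output position is [4 5 9 / 12 8 12]. Elementwise product with the kernel and sum: 4·3 + 5·1 + 12·-2 + 8·2 + 12·3.

45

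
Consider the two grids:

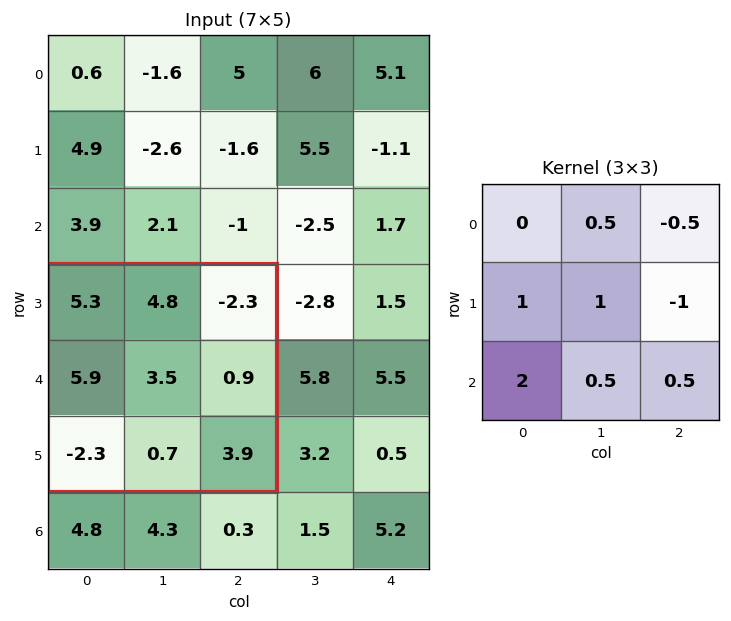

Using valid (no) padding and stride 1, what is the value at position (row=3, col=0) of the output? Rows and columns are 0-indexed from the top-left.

The receptive field on the input at this output position is [5.3 4.8 -2.3 / 5.9 3.5 0.9 / -2.3 0.7 3.9]. Elementwise product with the kernel and sum: 4.8·0.5 + -2.3·-0.5 + 5.9·1 + 3.5·1 + 0.9·-1 + -2.3·2 + 0.7·0.5 + 3.9·0.5.

9.75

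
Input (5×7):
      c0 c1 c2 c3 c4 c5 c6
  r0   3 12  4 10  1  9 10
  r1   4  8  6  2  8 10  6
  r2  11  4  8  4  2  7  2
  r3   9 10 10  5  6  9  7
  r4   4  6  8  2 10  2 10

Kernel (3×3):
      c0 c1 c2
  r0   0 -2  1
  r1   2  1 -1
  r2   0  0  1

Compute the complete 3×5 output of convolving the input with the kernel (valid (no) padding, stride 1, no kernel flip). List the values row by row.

Output[0,0]: The receptive field on the input at this output position is [3 12 4 / 4 8 6 / 11 4 8]. Elementwise product with the kernel and sum: 12·-2 + 4·1 + 4·2 + 8·1 + 6·-1 + 8·1.

-2 26 -11 16 14
18 7 28 6 2
26 15 23 12 12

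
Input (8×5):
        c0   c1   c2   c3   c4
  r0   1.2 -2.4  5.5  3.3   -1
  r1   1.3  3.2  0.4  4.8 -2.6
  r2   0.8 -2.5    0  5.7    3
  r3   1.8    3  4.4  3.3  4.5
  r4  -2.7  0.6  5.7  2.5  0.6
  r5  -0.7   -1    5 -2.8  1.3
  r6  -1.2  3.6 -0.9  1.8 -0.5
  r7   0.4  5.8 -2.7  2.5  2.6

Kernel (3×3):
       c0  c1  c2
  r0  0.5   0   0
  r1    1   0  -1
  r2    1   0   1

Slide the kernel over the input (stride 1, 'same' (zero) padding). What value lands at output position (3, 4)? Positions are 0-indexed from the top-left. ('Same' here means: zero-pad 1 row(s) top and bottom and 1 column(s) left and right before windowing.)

8.65

The receptive field on the zero-padded input at this output position is [5.7 3 0 / 3.3 4.5 0 / 2.5 0.6 0]. Elementwise product with the kernel and sum: 5.7·0.5 + 3.3·1 + 0·-1 + 2.5·1 + 0·1.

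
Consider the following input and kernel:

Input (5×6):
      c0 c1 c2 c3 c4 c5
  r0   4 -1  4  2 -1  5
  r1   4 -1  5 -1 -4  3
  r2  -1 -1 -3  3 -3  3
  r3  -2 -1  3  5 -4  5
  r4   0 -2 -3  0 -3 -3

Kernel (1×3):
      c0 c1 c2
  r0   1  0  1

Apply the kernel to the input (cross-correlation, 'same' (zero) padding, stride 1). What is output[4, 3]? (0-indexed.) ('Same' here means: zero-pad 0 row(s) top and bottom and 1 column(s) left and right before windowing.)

The receptive field on the zero-padded input at this output position is [-3 0 -3]. Elementwise product with the kernel and sum: -3·1 + -3·1.

-6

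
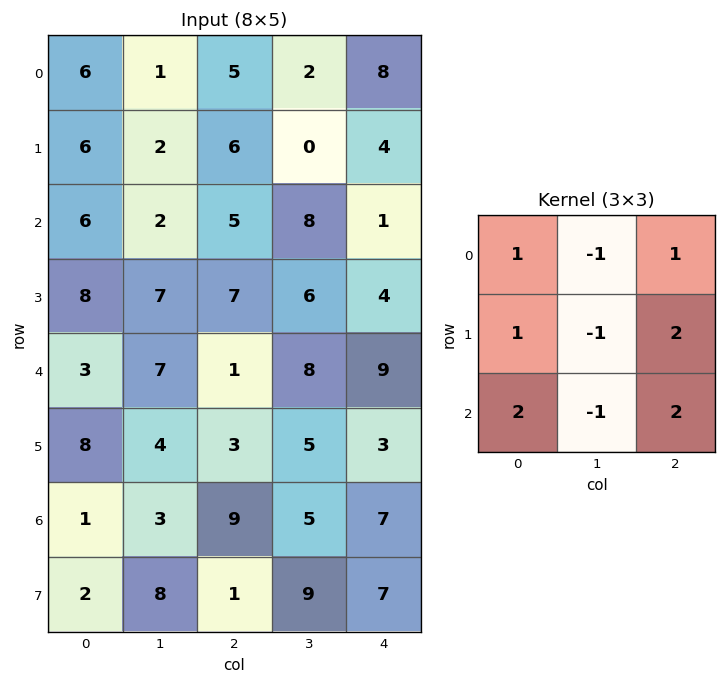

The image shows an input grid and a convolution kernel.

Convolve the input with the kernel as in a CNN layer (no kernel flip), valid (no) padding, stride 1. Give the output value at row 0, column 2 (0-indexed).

The receptive field on the input at this output position is [5 2 8 / 6 0 4 / 5 8 1]. Elementwise product with the kernel and sum: 5·1 + 2·-1 + 8·1 + 6·1 + 0·-1 + 4·2 + 5·2 + 8·-1 + 1·2.

29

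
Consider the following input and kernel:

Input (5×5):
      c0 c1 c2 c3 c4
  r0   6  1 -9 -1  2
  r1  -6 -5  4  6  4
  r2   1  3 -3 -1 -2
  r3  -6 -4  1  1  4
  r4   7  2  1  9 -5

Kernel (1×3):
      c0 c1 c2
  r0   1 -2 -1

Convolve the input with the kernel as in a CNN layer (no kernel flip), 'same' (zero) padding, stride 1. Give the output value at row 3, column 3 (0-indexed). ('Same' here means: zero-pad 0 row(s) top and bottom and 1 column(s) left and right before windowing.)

-5

The receptive field on the zero-padded input at this output position is [1 1 4]. Elementwise product with the kernel and sum: 1·1 + 1·-2 + 4·-1.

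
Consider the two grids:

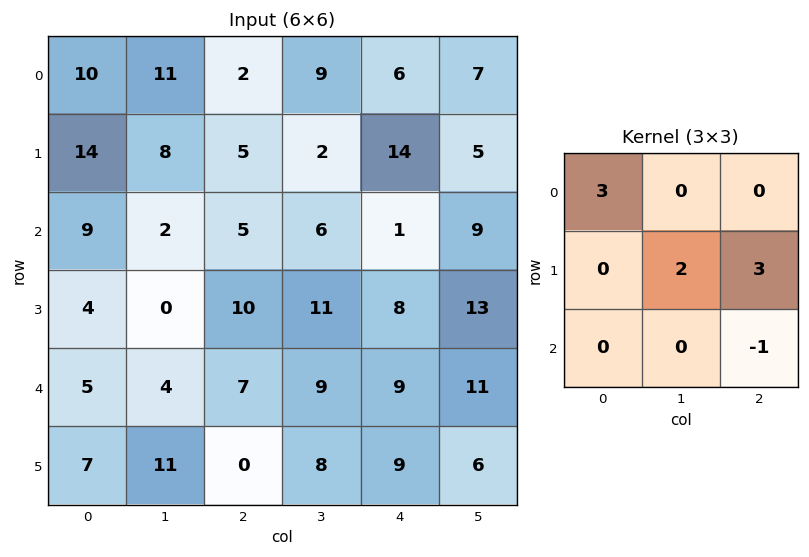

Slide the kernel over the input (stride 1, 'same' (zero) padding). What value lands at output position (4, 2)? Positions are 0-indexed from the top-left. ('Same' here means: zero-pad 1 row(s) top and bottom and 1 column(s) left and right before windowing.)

The receptive field on the zero-padded input at this output position is [0 10 11 / 4 7 9 / 11 0 8]. Elementwise product with the kernel and sum: 0·3 + 7·2 + 9·3 + 8·-1.

33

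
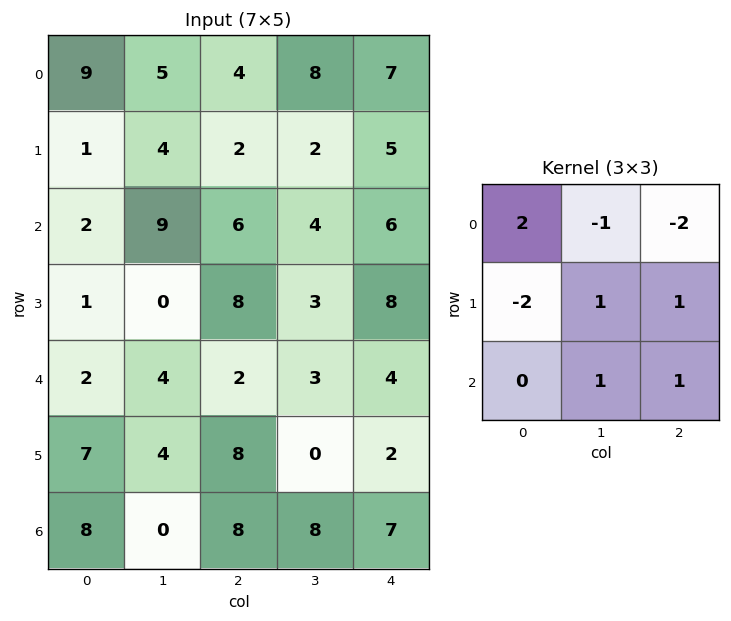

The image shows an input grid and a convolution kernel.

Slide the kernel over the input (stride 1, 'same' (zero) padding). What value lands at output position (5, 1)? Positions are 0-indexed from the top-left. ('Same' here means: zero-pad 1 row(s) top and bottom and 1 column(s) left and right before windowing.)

2

The receptive field on the zero-padded input at this output position is [2 4 2 / 7 4 8 / 8 0 8]. Elementwise product with the kernel and sum: 2·2 + 4·-1 + 2·-2 + 7·-2 + 4·1 + 8·1 + 0·1 + 8·1.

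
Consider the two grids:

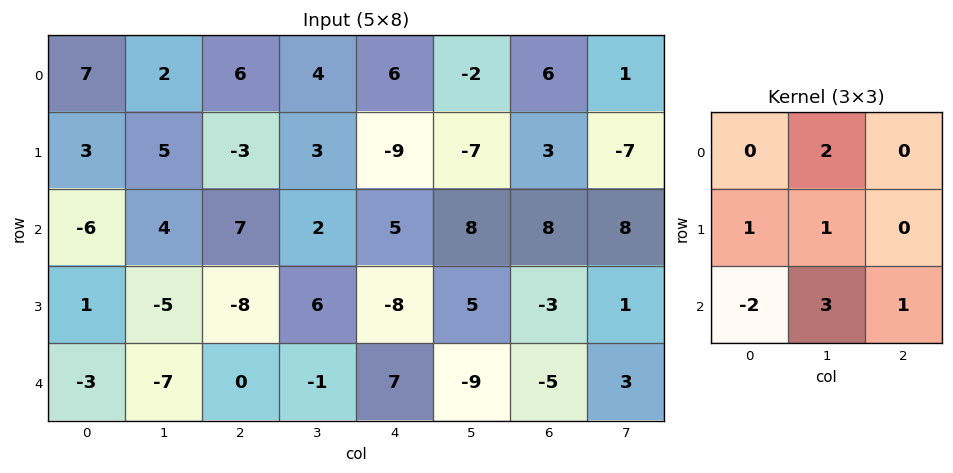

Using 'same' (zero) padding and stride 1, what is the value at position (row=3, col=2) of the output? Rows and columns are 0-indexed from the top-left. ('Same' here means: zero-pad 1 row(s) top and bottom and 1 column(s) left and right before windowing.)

The receptive field on the zero-padded input at this output position is [4 7 2 / -5 -8 6 / -7 0 -1]. Elementwise product with the kernel and sum: 7·2 + -5·1 + -8·1 + -7·-2 + 0·3 + -1·1.

14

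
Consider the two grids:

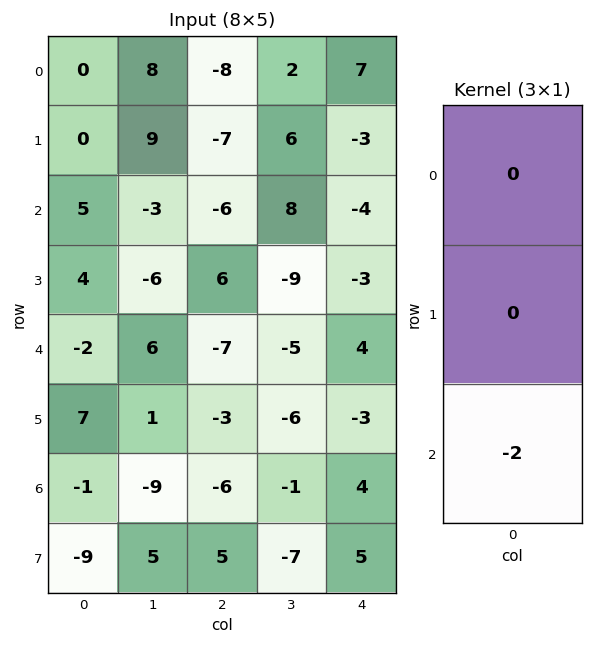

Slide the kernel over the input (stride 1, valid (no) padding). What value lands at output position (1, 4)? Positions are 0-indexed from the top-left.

6

The receptive field on the input at this output position is [-3 / -4 / -3]. Elementwise product with the kernel and sum: -3·-2.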